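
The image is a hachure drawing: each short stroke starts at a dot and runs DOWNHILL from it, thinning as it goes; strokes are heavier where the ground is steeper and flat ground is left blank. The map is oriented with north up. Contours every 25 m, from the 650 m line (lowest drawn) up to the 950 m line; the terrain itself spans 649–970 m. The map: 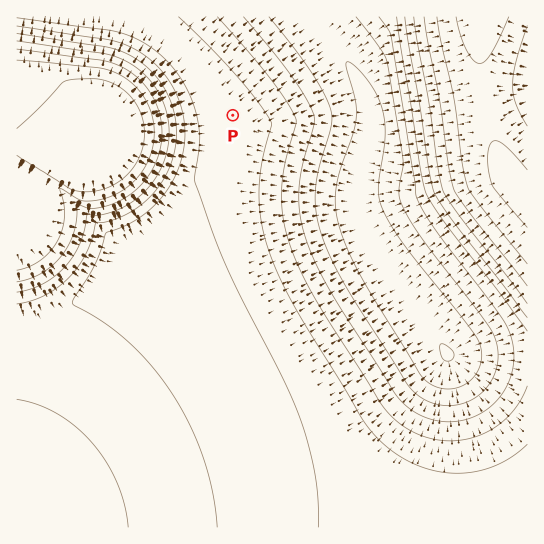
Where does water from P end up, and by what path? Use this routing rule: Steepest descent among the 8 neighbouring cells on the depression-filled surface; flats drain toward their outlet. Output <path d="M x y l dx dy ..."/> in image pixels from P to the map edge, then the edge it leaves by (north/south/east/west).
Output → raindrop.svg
<path d="M233 115l84-84 1 0 0-9-5-5"/>
exit: north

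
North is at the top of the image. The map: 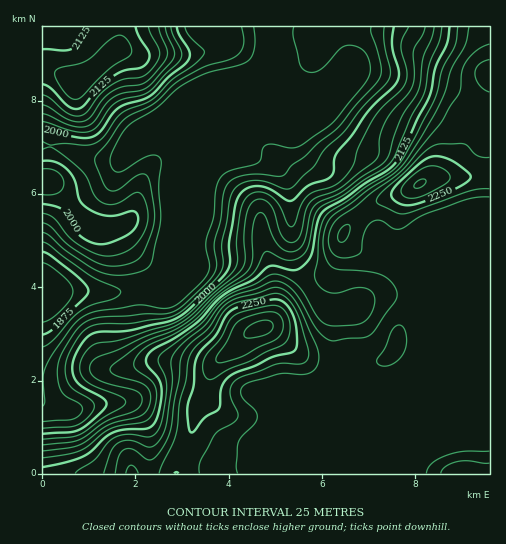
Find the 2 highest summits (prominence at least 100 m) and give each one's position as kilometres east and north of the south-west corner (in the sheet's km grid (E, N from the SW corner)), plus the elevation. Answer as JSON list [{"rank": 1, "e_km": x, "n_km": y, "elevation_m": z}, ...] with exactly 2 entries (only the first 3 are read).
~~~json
[{"rank": 1, "e_km": 4.71, "n_km": 3.14, "elevation_m": 2333}, {"rank": 2, "e_km": 8.09, "n_km": 6.21, "elevation_m": 2303}]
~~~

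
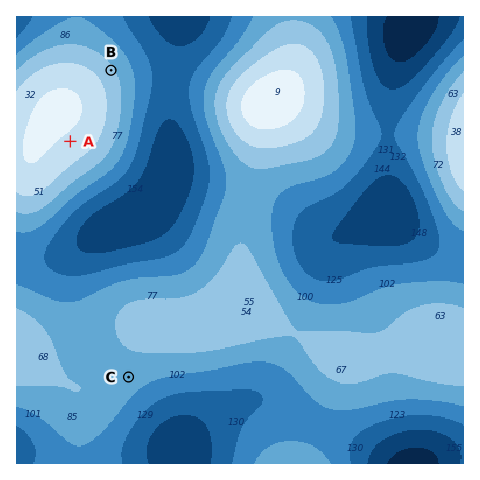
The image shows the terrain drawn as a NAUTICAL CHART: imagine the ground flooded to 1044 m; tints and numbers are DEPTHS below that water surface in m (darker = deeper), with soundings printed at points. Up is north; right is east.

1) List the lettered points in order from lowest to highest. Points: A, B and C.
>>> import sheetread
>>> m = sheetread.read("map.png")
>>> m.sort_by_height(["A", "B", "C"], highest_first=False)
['C', 'B', 'A']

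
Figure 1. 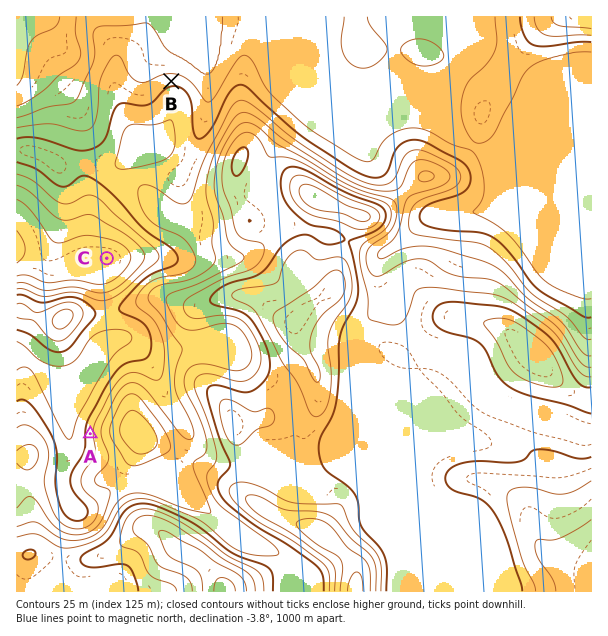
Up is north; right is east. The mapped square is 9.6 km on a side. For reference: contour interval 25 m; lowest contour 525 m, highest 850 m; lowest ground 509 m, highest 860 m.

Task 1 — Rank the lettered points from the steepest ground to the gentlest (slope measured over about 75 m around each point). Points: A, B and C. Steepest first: A B C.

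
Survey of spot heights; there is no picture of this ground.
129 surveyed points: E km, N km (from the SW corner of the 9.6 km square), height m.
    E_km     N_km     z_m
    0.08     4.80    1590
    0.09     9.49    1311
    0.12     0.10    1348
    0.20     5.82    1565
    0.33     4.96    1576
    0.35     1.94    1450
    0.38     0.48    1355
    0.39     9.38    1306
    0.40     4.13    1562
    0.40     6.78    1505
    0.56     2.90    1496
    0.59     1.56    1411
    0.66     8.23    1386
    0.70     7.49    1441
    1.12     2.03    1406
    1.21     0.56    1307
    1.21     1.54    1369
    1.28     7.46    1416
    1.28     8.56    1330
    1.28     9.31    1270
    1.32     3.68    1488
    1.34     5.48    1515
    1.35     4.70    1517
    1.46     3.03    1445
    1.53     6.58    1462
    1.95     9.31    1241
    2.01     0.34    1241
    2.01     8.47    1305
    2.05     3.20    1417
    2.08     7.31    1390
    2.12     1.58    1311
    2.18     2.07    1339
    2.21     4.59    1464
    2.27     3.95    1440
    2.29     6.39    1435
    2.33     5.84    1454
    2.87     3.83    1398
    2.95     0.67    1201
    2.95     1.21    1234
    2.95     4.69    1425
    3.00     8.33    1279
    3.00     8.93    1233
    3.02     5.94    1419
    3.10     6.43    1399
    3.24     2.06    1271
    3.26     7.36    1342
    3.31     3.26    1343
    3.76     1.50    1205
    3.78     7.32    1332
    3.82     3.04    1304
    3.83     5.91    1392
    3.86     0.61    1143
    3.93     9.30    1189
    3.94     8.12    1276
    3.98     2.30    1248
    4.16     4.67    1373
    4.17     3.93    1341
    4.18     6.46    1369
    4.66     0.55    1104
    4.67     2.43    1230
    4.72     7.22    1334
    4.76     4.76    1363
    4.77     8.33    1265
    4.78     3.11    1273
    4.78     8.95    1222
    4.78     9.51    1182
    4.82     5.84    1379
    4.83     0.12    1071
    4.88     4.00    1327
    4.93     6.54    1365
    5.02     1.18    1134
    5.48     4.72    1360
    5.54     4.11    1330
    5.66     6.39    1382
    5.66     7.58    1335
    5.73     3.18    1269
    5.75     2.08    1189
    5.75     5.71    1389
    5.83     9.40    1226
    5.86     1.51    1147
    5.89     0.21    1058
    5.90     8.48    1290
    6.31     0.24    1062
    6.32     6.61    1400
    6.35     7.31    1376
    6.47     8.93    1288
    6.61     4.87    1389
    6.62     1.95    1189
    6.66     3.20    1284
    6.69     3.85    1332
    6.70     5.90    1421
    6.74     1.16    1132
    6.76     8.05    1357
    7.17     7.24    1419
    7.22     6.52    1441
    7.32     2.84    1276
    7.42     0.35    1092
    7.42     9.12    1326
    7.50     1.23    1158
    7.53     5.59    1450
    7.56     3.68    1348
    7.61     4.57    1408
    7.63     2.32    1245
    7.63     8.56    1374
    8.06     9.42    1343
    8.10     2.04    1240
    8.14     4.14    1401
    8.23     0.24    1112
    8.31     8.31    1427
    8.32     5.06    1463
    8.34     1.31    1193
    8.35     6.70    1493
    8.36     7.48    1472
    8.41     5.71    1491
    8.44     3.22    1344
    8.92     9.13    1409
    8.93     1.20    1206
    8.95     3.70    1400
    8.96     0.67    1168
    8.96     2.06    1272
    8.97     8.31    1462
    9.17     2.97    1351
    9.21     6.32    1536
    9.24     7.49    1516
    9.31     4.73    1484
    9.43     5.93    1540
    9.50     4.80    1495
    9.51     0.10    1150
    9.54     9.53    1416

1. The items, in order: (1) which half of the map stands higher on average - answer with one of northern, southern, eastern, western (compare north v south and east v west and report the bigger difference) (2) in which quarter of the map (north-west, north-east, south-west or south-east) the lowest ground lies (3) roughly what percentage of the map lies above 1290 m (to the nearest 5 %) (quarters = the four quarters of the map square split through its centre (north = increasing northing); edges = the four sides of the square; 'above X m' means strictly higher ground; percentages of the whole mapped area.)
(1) Taken as a whole, the northern half is higher than the southern.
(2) The lowest ground is in the south-east quarter.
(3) About 70 % of the map lies above 1290 m.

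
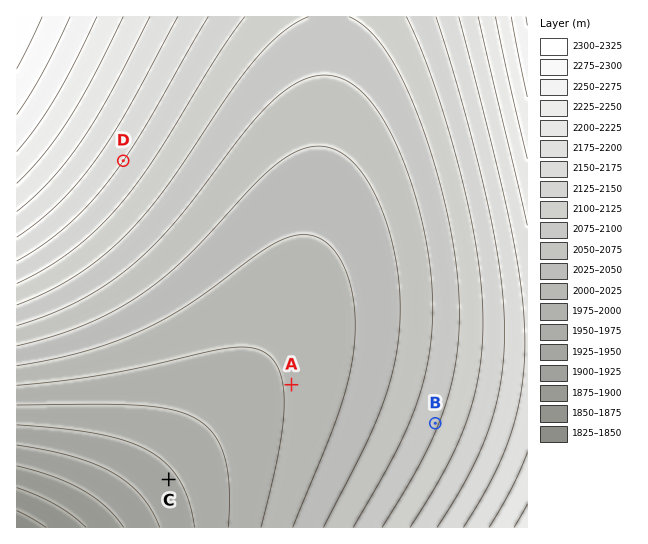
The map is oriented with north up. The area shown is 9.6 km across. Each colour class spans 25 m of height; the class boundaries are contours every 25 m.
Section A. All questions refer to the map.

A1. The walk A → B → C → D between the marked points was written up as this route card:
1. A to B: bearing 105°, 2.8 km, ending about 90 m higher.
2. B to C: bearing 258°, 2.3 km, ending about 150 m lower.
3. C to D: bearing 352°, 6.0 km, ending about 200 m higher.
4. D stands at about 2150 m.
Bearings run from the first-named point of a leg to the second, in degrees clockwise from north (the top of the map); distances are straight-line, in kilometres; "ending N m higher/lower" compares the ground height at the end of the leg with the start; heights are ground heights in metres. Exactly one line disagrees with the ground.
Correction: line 2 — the distance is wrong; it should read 5.1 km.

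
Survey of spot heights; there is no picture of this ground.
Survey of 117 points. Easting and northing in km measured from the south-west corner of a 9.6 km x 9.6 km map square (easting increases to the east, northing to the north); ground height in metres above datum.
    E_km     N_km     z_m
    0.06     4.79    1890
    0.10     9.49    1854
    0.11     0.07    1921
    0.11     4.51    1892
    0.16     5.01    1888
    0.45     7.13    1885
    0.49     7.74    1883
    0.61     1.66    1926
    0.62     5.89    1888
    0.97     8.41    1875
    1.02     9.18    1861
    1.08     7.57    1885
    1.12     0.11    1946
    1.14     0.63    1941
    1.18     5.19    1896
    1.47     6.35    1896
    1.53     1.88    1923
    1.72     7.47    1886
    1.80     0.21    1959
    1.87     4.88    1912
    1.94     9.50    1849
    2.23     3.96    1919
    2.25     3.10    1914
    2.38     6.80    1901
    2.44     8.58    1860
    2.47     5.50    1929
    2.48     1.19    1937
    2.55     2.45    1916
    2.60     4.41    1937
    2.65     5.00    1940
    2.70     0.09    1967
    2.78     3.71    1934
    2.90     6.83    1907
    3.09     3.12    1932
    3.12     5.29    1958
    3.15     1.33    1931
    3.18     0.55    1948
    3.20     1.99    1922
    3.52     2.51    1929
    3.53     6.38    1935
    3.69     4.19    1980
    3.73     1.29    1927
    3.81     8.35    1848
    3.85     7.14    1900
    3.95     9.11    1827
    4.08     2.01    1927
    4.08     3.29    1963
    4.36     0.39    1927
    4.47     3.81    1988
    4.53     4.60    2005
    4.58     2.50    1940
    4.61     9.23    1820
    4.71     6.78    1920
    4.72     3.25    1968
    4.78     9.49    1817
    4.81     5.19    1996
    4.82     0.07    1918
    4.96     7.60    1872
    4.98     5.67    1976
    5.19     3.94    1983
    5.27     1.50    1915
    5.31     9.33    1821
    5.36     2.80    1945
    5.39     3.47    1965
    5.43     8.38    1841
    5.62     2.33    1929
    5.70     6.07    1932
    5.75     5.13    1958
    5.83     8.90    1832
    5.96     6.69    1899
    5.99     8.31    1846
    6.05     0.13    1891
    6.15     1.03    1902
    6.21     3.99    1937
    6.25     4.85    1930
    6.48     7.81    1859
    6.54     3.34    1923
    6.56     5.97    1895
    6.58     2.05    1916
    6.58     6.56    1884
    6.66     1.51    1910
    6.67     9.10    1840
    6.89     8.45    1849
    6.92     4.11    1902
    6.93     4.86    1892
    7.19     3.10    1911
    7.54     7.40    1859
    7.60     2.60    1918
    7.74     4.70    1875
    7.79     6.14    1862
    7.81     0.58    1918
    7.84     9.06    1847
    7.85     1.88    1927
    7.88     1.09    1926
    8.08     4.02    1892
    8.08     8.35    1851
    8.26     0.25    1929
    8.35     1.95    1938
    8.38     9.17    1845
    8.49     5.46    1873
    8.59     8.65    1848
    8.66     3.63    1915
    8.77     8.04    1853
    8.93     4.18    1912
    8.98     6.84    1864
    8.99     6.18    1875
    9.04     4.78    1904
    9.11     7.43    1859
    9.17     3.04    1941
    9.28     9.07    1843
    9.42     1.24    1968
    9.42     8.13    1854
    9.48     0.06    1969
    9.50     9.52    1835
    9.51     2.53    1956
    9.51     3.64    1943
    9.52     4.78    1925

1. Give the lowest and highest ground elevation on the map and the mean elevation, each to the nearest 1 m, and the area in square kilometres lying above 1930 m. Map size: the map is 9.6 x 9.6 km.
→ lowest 1817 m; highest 2005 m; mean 1905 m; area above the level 24.1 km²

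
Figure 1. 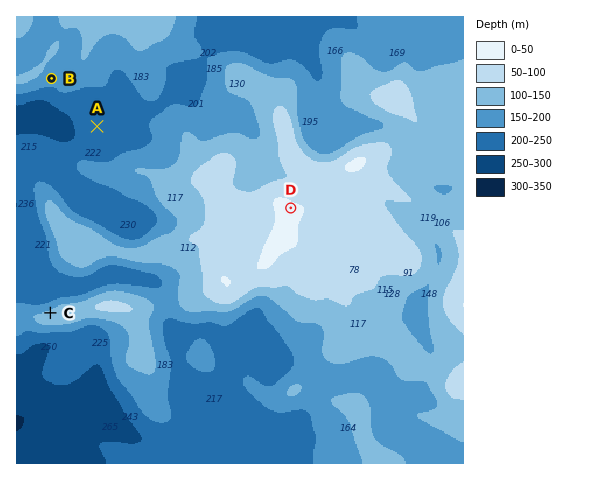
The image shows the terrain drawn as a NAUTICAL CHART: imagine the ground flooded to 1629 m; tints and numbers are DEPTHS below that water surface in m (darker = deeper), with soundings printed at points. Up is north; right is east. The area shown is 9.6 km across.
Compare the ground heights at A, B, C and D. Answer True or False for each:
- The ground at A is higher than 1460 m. False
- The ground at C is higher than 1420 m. True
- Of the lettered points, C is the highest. False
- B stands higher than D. False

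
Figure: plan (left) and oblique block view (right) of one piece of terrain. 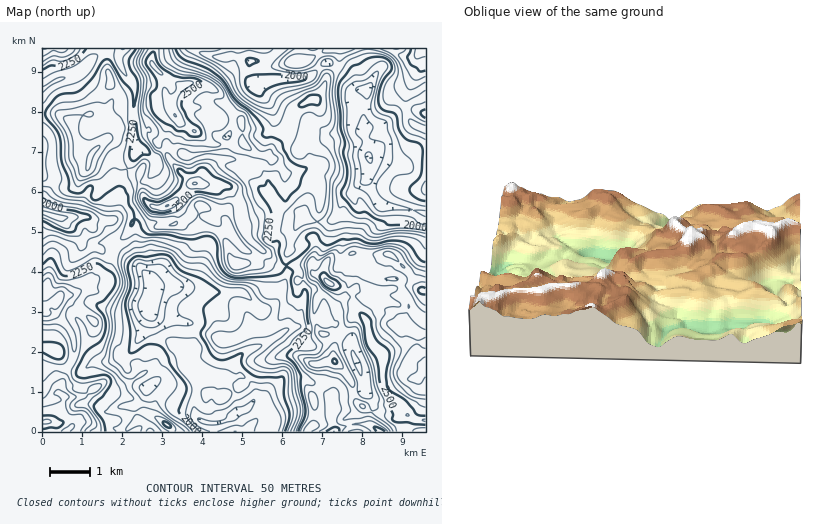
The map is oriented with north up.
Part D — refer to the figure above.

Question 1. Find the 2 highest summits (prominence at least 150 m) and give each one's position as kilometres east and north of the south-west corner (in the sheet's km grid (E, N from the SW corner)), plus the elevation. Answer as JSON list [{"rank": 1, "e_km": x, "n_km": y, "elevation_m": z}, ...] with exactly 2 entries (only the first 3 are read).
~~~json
[{"rank": 1, "e_km": 3.81, "n_km": 6.21, "elevation_m": 2604}, {"rank": 2, "e_km": 3.34, "n_km": 7.91, "elevation_m": 2602}]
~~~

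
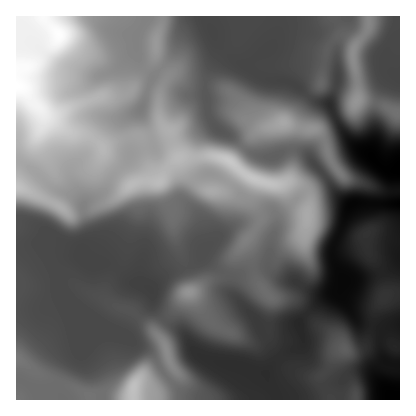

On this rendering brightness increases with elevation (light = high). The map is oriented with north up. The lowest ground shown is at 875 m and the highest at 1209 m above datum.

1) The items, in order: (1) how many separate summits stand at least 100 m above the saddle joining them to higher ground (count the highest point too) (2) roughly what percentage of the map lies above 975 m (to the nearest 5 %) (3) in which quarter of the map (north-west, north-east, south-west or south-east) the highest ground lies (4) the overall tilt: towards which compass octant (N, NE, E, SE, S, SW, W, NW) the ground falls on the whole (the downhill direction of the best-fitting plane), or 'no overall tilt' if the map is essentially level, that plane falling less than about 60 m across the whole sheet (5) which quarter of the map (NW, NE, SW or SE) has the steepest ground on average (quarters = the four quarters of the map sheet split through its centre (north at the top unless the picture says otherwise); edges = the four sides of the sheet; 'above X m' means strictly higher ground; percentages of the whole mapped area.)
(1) There are 2 summits with 100 m or more of prominence.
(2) Ground above 975 m makes up about 65 % of the sheet.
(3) The highest ground is in the north-west quarter.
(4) On the whole the ground falls towards the south-east.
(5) The north-east quarter is the steepest part of the map.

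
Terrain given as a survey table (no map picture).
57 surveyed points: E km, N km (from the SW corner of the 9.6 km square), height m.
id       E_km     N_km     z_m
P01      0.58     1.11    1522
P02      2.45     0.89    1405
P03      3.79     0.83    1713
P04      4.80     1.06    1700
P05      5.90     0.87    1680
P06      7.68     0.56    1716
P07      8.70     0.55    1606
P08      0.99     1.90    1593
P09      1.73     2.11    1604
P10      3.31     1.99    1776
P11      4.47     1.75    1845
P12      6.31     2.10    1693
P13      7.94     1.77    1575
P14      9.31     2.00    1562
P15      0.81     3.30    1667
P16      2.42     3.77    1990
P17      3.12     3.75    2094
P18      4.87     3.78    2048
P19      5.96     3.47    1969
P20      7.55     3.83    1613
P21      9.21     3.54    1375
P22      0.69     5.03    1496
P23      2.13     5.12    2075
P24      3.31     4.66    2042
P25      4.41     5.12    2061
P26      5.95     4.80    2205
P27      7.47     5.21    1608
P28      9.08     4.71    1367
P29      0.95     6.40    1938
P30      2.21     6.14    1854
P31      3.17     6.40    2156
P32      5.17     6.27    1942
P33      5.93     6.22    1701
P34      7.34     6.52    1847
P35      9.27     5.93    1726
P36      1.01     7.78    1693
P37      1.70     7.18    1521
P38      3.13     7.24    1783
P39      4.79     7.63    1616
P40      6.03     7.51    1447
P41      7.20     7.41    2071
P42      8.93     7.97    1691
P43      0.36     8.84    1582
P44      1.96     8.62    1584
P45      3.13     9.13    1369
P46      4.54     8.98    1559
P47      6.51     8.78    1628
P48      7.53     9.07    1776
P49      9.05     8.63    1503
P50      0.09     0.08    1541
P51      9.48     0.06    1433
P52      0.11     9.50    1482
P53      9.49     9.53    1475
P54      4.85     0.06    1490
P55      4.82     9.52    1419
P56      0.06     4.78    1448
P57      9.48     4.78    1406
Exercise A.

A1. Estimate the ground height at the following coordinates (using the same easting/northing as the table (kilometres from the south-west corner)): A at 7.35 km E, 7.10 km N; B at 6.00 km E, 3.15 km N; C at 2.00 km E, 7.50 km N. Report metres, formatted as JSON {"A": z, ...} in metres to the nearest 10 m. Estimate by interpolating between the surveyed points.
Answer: {"A": 1960, "B": 1940, "C": 1490}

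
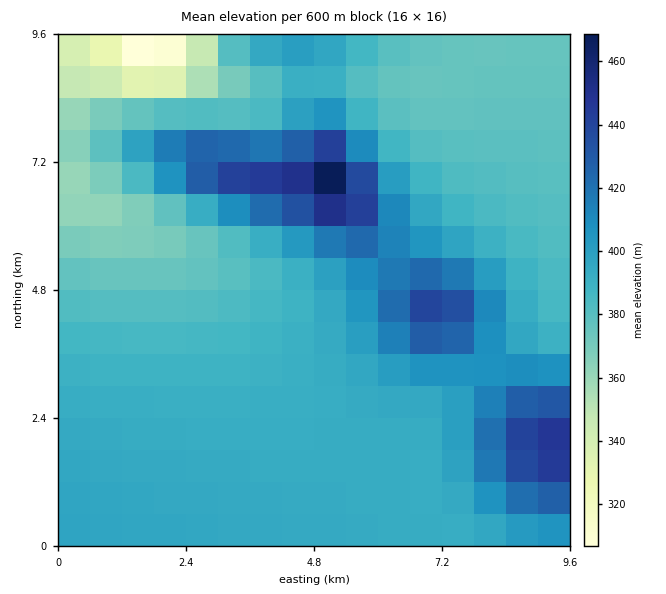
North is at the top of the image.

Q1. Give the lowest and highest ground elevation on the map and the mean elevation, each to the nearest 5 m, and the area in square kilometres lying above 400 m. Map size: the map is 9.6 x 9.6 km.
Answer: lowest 300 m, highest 475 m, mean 395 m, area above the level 22.3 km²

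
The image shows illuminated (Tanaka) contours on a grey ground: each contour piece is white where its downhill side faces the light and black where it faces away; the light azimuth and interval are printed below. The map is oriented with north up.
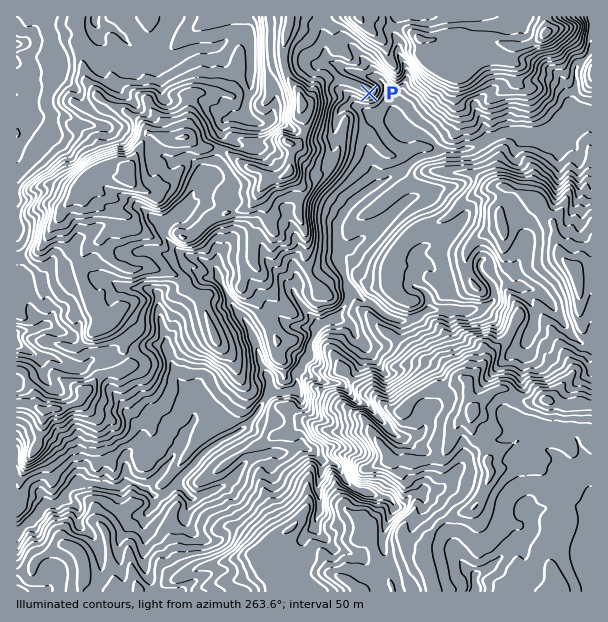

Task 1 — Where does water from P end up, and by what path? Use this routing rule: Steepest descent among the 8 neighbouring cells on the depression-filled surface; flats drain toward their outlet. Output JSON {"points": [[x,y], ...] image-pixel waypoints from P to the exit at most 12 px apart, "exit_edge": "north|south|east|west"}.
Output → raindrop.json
{"points": [[369, 93], [369, 105], [375, 116], [387, 117], [399, 125], [411, 134], [423, 138], [435, 144], [431, 155], [419, 158], [407, 167], [395, 174], [383, 182], [371, 188], [359, 197], [347, 209], [339, 221], [338, 233], [342, 245], [342, 257], [344, 269], [347, 281], [348, 293], [345, 305], [336, 315], [324, 324], [314, 336], [309, 348], [305, 360], [297, 372], [297, 384], [290, 390], [278, 393], [266, 399], [258, 411], [248, 423], [236, 434], [224, 440], [212, 447], [200, 456], [189, 468], [179, 480], [167, 492], [155, 495], [143, 486], [131, 483], [119, 486], [107, 485], [95, 483], [83, 486], [71, 488], [60, 500], [48, 506], [36, 516], [24, 525], [17, 530]], "exit_edge": "west"}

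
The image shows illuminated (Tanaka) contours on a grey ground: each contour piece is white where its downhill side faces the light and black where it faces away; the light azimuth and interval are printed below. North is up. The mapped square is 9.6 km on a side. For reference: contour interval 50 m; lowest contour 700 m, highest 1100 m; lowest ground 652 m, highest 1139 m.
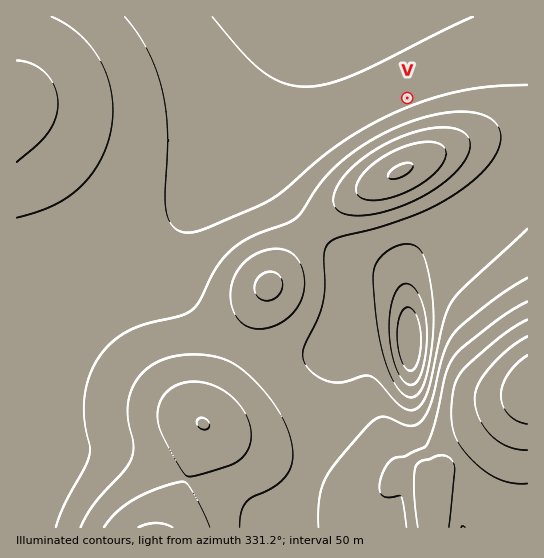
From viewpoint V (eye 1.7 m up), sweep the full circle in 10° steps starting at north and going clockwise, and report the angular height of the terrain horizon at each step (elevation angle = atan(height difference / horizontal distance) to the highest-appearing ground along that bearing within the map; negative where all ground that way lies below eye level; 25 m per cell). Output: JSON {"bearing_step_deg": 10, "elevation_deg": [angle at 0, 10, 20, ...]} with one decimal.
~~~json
{"bearing_step_deg": 10, "elevation_deg": [-1.6, -1.5, -1.4, -1.2, -0.9, -0.7, -0.4, -0.1, 0.9, 2.0, 3.3, 4.8, 6.3, 7.8, 9.1, 10.1, 10.7, 11.0, 10.7, 9.9, 8.4, 6.3, 3.9, 1.8, 0.4, 0.4, 0.9, 1.1, 0.7, -0.3, -0.8, -1.1, -1.3, -1.5, -1.6, -1.6]}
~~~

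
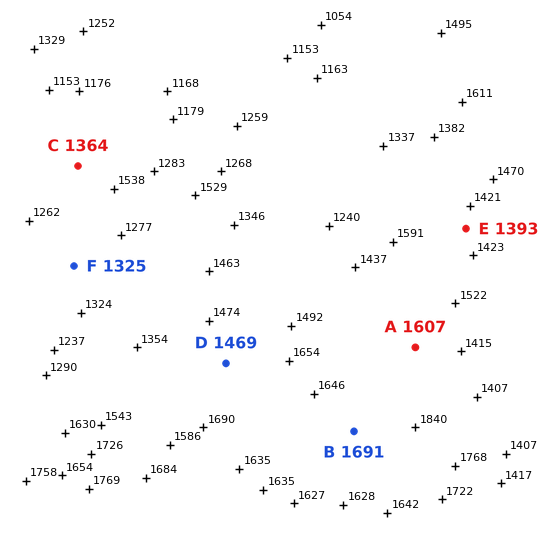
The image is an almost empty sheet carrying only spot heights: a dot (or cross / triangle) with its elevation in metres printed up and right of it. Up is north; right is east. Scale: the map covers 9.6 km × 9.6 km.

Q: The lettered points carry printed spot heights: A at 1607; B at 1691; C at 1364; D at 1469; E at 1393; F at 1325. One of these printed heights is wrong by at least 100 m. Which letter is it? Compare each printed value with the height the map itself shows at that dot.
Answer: A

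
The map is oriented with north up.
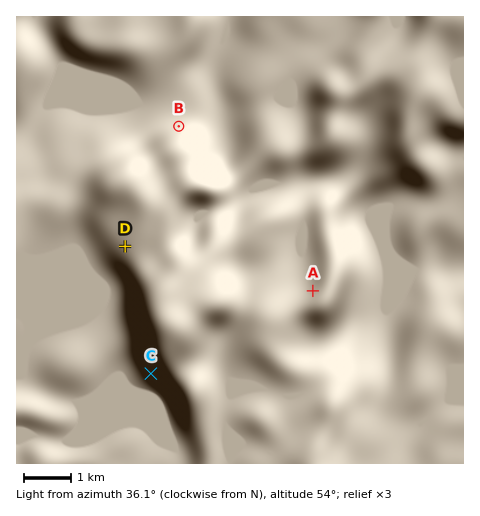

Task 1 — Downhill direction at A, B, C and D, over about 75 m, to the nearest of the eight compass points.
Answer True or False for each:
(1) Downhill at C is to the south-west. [True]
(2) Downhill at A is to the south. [False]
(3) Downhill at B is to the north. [True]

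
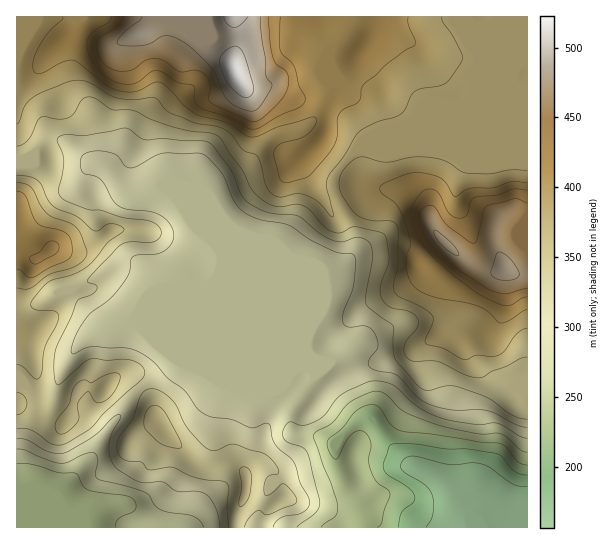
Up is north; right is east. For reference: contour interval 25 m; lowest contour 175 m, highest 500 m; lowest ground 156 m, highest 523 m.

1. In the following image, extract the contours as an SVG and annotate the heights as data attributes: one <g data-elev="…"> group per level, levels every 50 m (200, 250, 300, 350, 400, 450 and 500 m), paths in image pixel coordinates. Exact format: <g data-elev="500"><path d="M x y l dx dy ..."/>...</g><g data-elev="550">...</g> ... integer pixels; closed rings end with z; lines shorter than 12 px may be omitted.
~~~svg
<g data-elev="200"><path d="M398 527l4-14 11-10 2-5-1-4-4-5-22-14-4-5 0-8 5-15 2-3 24 0 30 5 22 0 28 4 7 4 13 15 12 3"/></g><g data-elev="250"><path d="M321 527l14-11 3-10-6-21-9-20-10-30 4-4 16-9 17-20 20-10 7-1 6 2 22 19 33 13 40 9 23 0 7 4 13 12 6 2"/><path d="M17 464l16 0 26 9 16 0 3 2 5 11 5 4 36 5 8 3 4 5-1 6-4 4-12 5-3 4 0 5"/></g><g data-elev="300"><path d="M273 527l3-5 6-5 16-3 6-3 4-4 2-5-2-5-8-15-6-19-3-5-16-13-6-21-4-1-14 5-18-8-20-3-8-3-8-6-12-17-18-13-13-16-20-12-9-2-32-1-8 1-11 6-3-1 1-6 3-11 11-18 5-6 20-15 15-18 4-8 2-13 5-3 17-1 8-2 8-6 4-9-3-11-8-9-12-5-22-2-8-3-8-6-12-21-6-4-12-3-2-6 0-8 2-4 3-2 12-2 15 2 5 3 7 10 5 2 7-2 17-10 9-3 35 0 7 2 17 18 13 29 10 11 16 7 26 5 23 15 20 9 8 4 13 1 3 1 2 7-2 23-10 26-1 10 1 4 3 2 19-1 5 3 3 4 4 13-9 15-1 4 2 2 7 4 14 2 6 2 20 22 13 8 23 5 34 1 10 3 20 11 10 2"/><path d="M17 439l10 1 23 12 13 1 28-15 22-20 6-4 1 4-8 15-3 12 1 13 5 9 24 15 7 1 16-1 15 9 20 0 9 3 5 5 5 10 4 18"/></g><g data-elev="350"><path d="M239 506l3 0 4-4 5-12 0-16-2-5-4-2-4 0-1 3 2 16z"/><path d="M171 447l10 1 1-3-2-6-17-29-5-4-7 0-4 4-2 5 0 13 13 14z"/><path d="M60 434l7-2 10-10 2-5-1-14 7-9 4-2 8 10 8-1 6-5 5-7 4-10-1-5-8-1-20 10-8-3-6 4-4 6-4 13-13 19 0 8z"/><path d="M17 415l7-4 3-8-4-8-6-3"/><path d="M17 364l6 3 12 12 4-1 3-7 3-24 13-26 1-6-4-4-17-1-6-3-1-4 4-6 9-11 6-5 23-6 13-8 9-8 13-17 16-12-3-4-10-2-5 1-8 6-5-1-16-14-19-7-5-3-6-8-6-13-4-5-8-4-12-1"/><path d="M17 146l6-2 6-5 9-18 3-4 4-1 14 3 10-1 6-5 7-13 7-3 8 2 16 11 20 0 17 9 21 8 19 4 24 3 8 6 7 13 14 18 10 20 14 12 11 4 17-3 8 2 8 5 14 16 9 5 7 1 10-6 4 0 24 5 6 3 2 6 2 18-8 26 0 12 8 9 21 6 5 3 3 6-1 8-10 10-3 7 1 8 4 5 6 3 23 0 27 13 13 3 6-1 8-6 14-5 15-8 6-1"/></g><g data-elev="400"><path d="M17 269l4 1 8 7 5 0 15-9 19-9 3-4 1-5-1-9-3-6-7-5-18-3-5-3-5-7-7-20-4-4-5-2"/><path d="M527 183l-14-1-19 6-23 0-5 2-11 7-2-2-7-12-5-5-12-4-14-1-9 1-19 8-5 3-2 4 3 5 14 11 8 15 6 23-5 15 1 12 3 11 6 8 18 8 32 6 13 4 9 4 13 12 8-2 13-10 5-1"/><path d="M63 17l-1 2-16 16-9 16-4 14 0 5 2 3 8 0 18-10 10-3 8 3 28 23 12 5 16 1 19-10 5 0 7 4 16 17 12 10 8 4 25 6 23 14 8-1 23-10 30-9 4 1 2 3-2 4-7 9-9 5-18 5-6 6-1 7 5 20 3 4 4 2 19-5 6-4 16-19 7-10 3-10 1-17 3-6 17-10 3-4 1-11 4-5 9-6 13-13 27-18 0-6-7-14 0-8"/></g><g data-elev="450"><path d="M527 203l-8-4-5 0-28 8-3 4-6 29-3 3-5-2-22-16-14-19-4-1-6 3-3 5-1 5 5 16 11 15 22 19 26 18 10 5 10 3 24-5"/><path d="M123 17l-4 8-17 11-5 6 0 5 1 7 9 12 8 4 12 1 7-2 12-9 9-2 10 3 14 11 15-2 5 1 7 5 4 6 0 7-2 9 2 4 39 19 5 1 9-4 15-15 7-9 3-9 1-7-2-5-10-8-4-8-3-15-1-25"/></g><g data-elev="500"><path d="M242 97l5 1 4-3 2-4 0-5-10-33-4-5-5-2-5 2-7 6-2 4-1 5 9 20 7 9z"/><path d="M224 17l3 7 7 4 7-3 7-8"/></g>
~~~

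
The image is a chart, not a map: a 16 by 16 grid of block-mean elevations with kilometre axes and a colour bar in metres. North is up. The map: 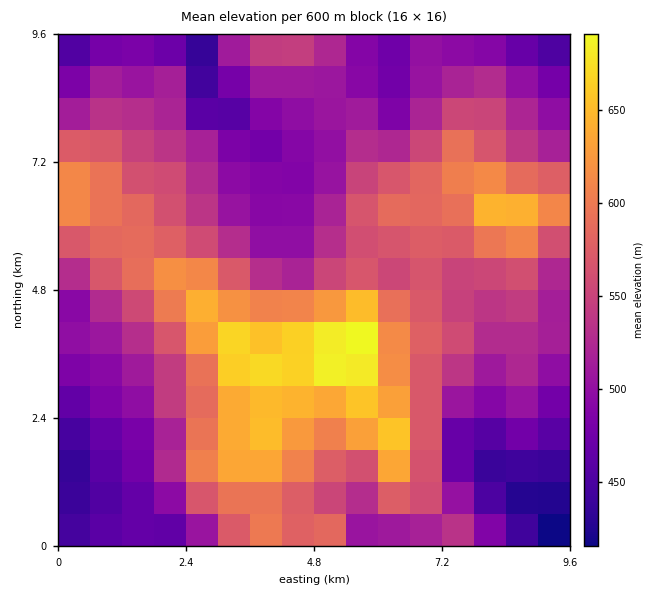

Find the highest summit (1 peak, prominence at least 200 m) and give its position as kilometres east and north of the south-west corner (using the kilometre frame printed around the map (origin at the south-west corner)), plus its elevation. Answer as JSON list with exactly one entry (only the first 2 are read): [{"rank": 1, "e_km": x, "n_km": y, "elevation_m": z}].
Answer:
[{"rank": 1, "e_km": 5.46, "n_km": 3.61, "elevation_m": 705}]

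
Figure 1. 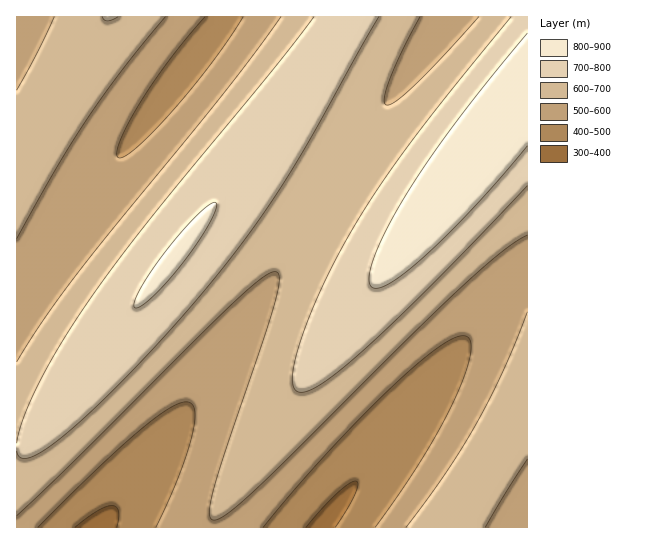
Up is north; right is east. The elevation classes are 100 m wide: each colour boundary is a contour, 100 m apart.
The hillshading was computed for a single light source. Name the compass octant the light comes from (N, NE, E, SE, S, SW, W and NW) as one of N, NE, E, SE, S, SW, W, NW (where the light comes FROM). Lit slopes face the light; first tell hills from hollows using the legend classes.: N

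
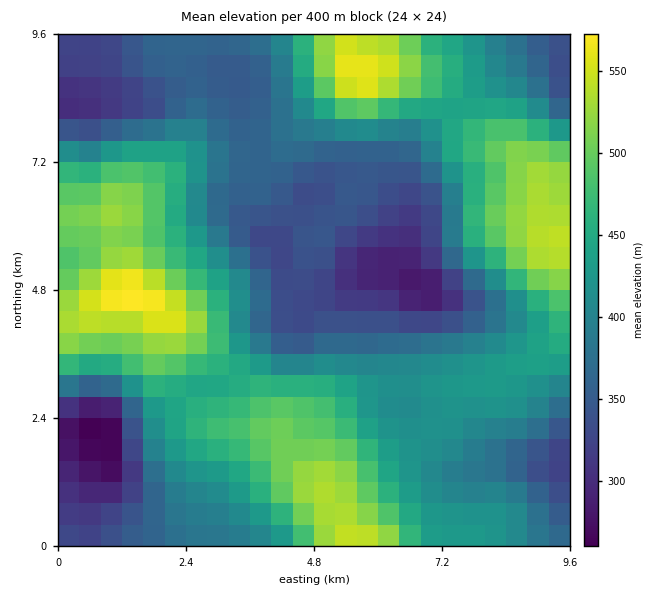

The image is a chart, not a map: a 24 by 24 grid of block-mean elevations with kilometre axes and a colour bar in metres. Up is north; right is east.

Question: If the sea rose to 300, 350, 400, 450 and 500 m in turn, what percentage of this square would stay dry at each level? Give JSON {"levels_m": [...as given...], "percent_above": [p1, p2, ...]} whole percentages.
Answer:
{"levels_m": [300, 350, 400, 450, 500], "percent_above": [96, 77, 56, 32, 16]}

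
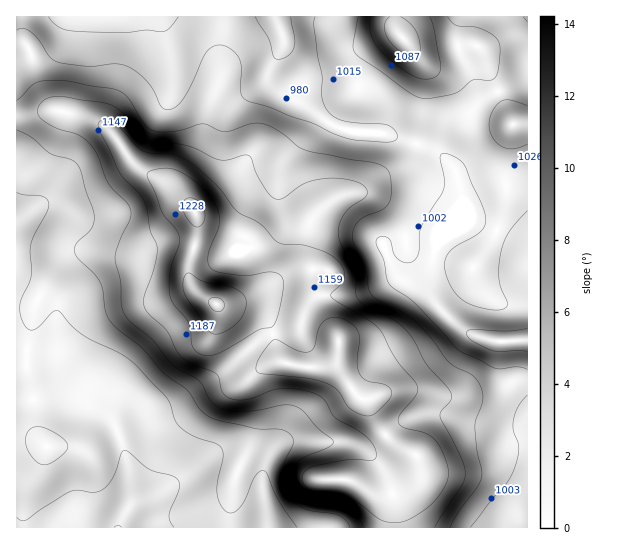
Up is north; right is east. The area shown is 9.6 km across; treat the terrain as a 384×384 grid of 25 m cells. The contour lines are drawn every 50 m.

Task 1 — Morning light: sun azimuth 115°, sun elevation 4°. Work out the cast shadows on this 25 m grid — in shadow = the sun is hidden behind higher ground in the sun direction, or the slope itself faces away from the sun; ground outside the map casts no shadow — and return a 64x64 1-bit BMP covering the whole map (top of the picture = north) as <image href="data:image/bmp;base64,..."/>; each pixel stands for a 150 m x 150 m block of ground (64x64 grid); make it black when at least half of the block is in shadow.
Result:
<image width="64" height="64" href="data:image/bmp;base64,Qk0+AgAAAAAAAD4AAAAoAAAAQAAAAEAAAAABAAEAAAAAAAACAAATCwAAEwsAAAIAAAAAAAAA////AAAAAAAAAAAAYHgAAAABAADg8AAAAAAAAODgAAAAAAQB4AAAAAAABwHwAAAAAAAHg/gAAAAAAAfH/AAAAAAAA8//gAAAAAAA///AAAAAAAB//+AAAAAAAP//4AAAAAAB//gAAAAAAAH/gAAAAAAAAAAAAAAAAAAAAAcAAAAAAAcAB4AAAAAAD8AHgAAAAAAf4AAAAAAAAD/wAAAAAAAAYDgAAAAAAAHgDAAAAAQAA/gHBgAADgAD/gAOAAAcAAf+AB8AAAAAB/8AHwAAAAAP/wA/AAAAAD7/AD8AAAAA/v8AHgAAAAH//wAAAAAAA///gAAAAAAD//3AAAAAAAf/+AAAAAAAA//4BAAAAAAD//gAAAAAAHf//AAAAAAA///8AAAAAAD///wAAAAAAP///AAAAAAA///8AAAAAAD///wAAAAAAP//+AAAAAAA///4AAAAAAA//8AAAAAAAA//AAAAAAAAD/wAAAAAAAAP/EAAAAAAAA/44AAAAAAAD/jwEAAAAAAD8Pg4AAAAAAHg/DwAAAA4AOB+PAAAAHgAwH4YAAAAfOAAPgAAAAB88AAeAAAAACD4AA4AAAAAAPwADgADAAAA+AAOAAAAAACAAA4AYAAAAAAADgB+AAAAAAAOAH4GAAAAAAwAfh4AAAAADAD+fgAAAAAAAP3+AAAAAAAB//4AAA=="/>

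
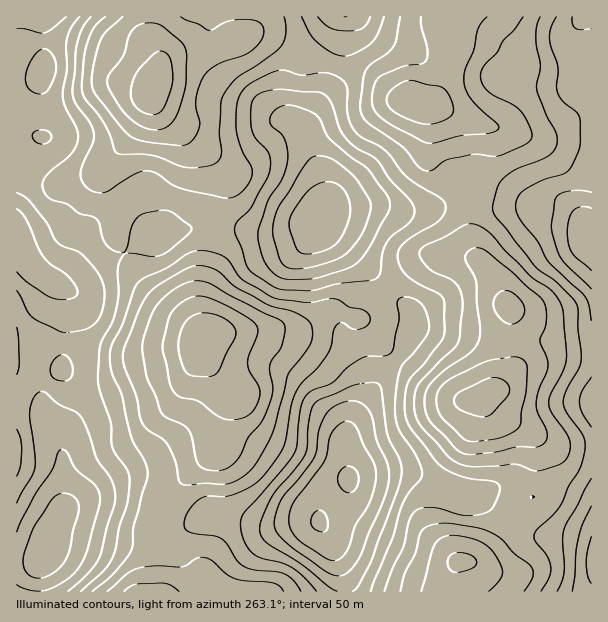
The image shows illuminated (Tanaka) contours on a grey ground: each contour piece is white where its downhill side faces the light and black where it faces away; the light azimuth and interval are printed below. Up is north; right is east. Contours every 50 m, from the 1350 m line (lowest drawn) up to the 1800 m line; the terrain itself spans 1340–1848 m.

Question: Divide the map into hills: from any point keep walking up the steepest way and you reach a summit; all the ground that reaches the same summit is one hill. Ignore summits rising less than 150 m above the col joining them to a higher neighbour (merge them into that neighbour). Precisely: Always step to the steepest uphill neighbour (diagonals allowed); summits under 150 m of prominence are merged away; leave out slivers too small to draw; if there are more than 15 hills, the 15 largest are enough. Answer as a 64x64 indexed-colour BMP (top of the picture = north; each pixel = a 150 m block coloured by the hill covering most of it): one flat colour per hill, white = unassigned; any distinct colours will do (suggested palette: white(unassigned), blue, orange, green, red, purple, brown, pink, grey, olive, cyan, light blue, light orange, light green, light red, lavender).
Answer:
<image width="64" height="64" href="data:image/bmp;base64,Qk12CAAAAAAAAHYAAAAoAAAAQAAAAEAAAAABAAQAAAAAAAAIAAATCwAAEwsAABAAAAAAAAAA////ALR3HwAOf/8ALKAsACgn1gC9Z5QAS1aMAMJ34wB/f38AIr28AM++FwDox64AeLv/AIrfmACWmP8A1bDFABERERERERERERERERERERERERIiIiIiIiIiIiIiIiIiERERERERERERERERERERERERIiIiIiIiIiIiIiIiIiIREREREREREREREREREREREREiIiIiIiIiIiIiIiIiIhERERERERERERERERERERERESIiIiIiIiIiIiIiIiIiERERERERERERERERERERERESIiIiIiIiIiIiIiIiIiIRERERERERERERERERERERERIiIiIiIiIiIiIiIiIiIhEREREREREREREREREREREREiIiIiIiIiIiIiIiIiIiEREREREREREREREREREREREiIiIiIiIiIiIiIiIiIiIRERERERERERERERERERERESIiIiIiIiIiIiIiIiIiIhEREREREREREREREREREREREiIiIiIiIiIiIiIiIiIiERERERERERERERERERERERESIiIiIiIiIiIiIiIiIiIREREREREREREREREREREREREiIiIiIiIiIiIiIiIiIhERERERERERERERERERERERERIiIiIiIiIiIiIiIiIiEREREREREREREREREREREREREiIiIiIiIiIiIiIiIiIRERERERERERERERERERERERESIiIiIiIiIiIiIiIiIhERERERERERERERERERERERERIiIiIiIiIiIiIiIiIiEREREREREREREREREREREREREiIiIiIiIiIiIiIiIiIRERERERERERERERERERERERESIiIiIiIiIiIiIiIiIhERERERERERERERERERERERERIiIiIiIiIiIiIiIiIiERERERERERERERERERERERERESIiIiIiIiIiIiIiIiIRERERERERERERERERERERERERIiIiIiIiIiIiIiIiIhERERERERERERERERERERERERESIiIiIiIiIiIiIiIiEREREREREREREREREREREREREREiIiIiIiIiIiIiIiIRERERERERERERERERERERERERESIiIiIiIiIiIiIiIhEREREREREREREREREREREREREREiIiIiIiIiIiIiIiERERERERERERERERERERERERERERIiIiIiIiIiIiIiIRERERERERERERERERERERERERERESIiIiIiIiIiIiIhERERERERERERERERERERERERERERIiIiIiIiIiIiIiERERERERERERERERERERERERERERESIiIiIiIiIiIiIRERERERERERERERERERERERERERERIiIiIiIiIiIiIhEREREREREREREREREREREREREREREiIiIiIiIiIiIiERERERERERERERERERERERERERERESIiIiIiIiIiIiIREREREREREREREREREREREREREREiIiIiIiIiIiIiIhEREREREREREREREREREREREREREiIiIiIiIiIiIiIiEREzMREREREREREREREREREREREiIiIiIiIiIiIiIiIREzMzERERERERERERERERERERESIiIiIiIiIiIiIiIhMzMzMzERERERERERERERERERESIiIiIiIiIiIiIiIiEzMzMzMzERERERERERERERERESIiIiIiIiIiIiIiIiIzMzMzMzMxERERERERERERERESIiIiIiIiIiIiIiIiIjMzMzMzMzMxEREREREREREREiIiIiIiIiIiIiIiIiIiMzMzMzMzMzMzMRETMzMzMREiIiIiIiIiIiIiIiIiIiQzMzMzMzMzMzMzMzMzMzMzMyIiIiIiIiIiIiIiIiIiJDMzMzMzMzMzMzMzMzMzMzMzNCIiIkQiIiIiIiIiIiREMzMzMzMzMzMzMzMzMzMzMzM0REREREREIiIiIiREREQzMzMzMzMzMzMzMzMzMzMzM0REREREREREIiIkRERERDMzMzMzMzMzMzMzMzMzMzMzRERERERERERCJEREREREMzMzMzMzMzMzMzMzMzMzMzNEREREREREREREREREREQzMzMzMzMzMzMzMzMzMzMzNERERERERERERERERERERBMzMzMzMzMzMzMzMzMzMzM0REREREREREREREREREREETMzMzMzMzMzMzMzMzMzMzREREREREREREREREREREQREzMzMzMzMzMzMzMzMzMzRERERERERERERERERERERBETMzMzMzMzMzMzMzMzMzNEREREREREREREREREREREEREzMzMzMzMzMzMzMzMzMzREREREREREREREREREREQRETMzMzMzMzMzMzMzMzMzNERERERERERERERERERERBETMzMzMzMzMzMzMzMzMzMzREREREREREREREREREREERMzMzMzMzMzMzMzMzMzMzNEREREREREREREREREREQREzMzMzMzMzMzMzMzMzMzMzRERERERERERERERERERBETMzMzMzMzMzMzMzMzMzMzNEREREREREREREREREREERMzMzMzMzMzMzMzMzMzMzMzREREREREREREREREREEREzMzMzMzMzMzMzMzMzMzMzNEREREREREREREREREERETMzMzMzMzMzMzMzMzMzMzM0REREREREREREREREQRERMzMzMzMzMzMzMzMzMzMzMzRERERERERERERERERBEREzMzMzMzMzMzMzMzMzMzMzNEREREREREREREREREERETMzMzMzMzMzMzMzMzMzMzM0RERERERERERERERERB"/>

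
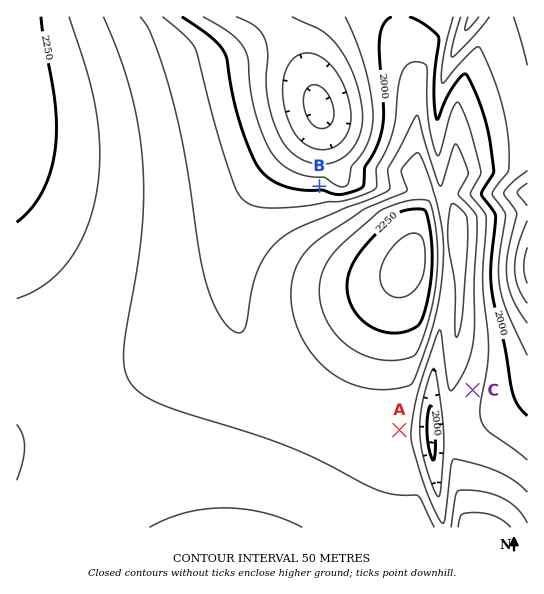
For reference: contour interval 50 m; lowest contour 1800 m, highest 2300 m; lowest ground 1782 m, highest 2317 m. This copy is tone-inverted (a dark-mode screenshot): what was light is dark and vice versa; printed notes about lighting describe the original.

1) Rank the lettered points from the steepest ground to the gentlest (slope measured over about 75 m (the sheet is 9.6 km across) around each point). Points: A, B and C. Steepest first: B C A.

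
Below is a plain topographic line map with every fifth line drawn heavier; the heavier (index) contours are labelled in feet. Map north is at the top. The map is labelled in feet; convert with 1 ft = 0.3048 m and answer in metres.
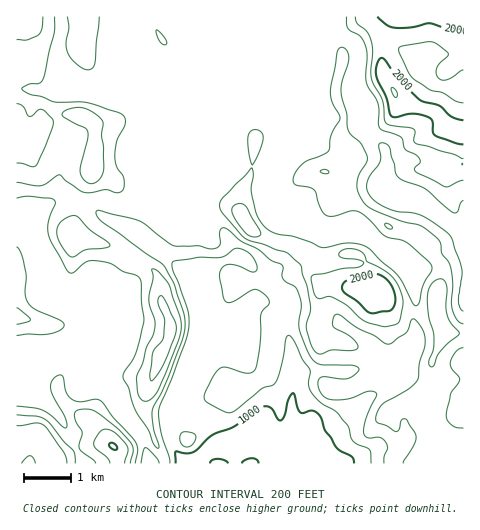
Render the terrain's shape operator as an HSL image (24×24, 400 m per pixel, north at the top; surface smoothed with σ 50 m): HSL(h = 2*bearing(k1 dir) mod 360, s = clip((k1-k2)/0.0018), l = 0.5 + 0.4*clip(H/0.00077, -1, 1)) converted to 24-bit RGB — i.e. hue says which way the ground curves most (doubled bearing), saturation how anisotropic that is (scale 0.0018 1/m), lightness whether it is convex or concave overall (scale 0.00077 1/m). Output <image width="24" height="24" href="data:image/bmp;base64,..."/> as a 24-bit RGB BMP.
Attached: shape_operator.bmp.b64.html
<image width="24" height="24" href="data:image/bmp;base64,Qk32BgAAAAAAADYAAAAoAAAAGAAAABgAAAABABgAAAAAAMAGAAATCwAAEwsAAAAAAAAAAAAAcFyFWL5Zn7XsbwyMqzAv6//MGQCbev9ClwCUNLsPGeB+gzXGvclhmlSXf4B/f3+AgVh2ilRFPGwvSqZOSrtA0p6LqKlIi2ahYkvD1PfdPQhQnigvmunDyvPKMwAx3f/MGwCj89TtTx+rQ30vaoBuhmJ5hppdb39gikyMaYqm3InhM5+NaMRxRntL1s6dWGeaX7fG5UEgQwFG1vXwfuh7NAIb5SIVgf8KJGd2oU07p1qFzZusLnpLPnxMXra0mll7eG49c59YLIKN8MHYipRLUZ9vl7lZalp1dWo0ciZKdfSIIWMe3lw2OQ5G46OO7PhpEUJRRke9rIqtpZWfuoHAUJy2NJKXsS+k3ZO2c9veKohoHKUk1Xfmn3zVtntrXWd9f4B/TH+U4LSCQ09ugXdaUzHBe7bN/93MAi49PXN3t5CFj5ufmG2hsICHRFCVJ0uHnuiApTpjxWbGVpivPm0+qEA5vstaWGKaf4B/eYB8sZlnT2GSfX+AOnt3ak97/93MA5O0PGN1RrFBj3xng2B+tZyCaD2VkSN2sd4sa3I+YZc+dJtXXpt/KEii8tSfQF9mbnU9dX0+b4xWnJtLeX95WWd5O3Z32p5w/9zMBCU9V7hmd1p0cGp3t66HWCV8R7XZp73oprnkjzO7pFs/XpdDGTJB9buZKkK8l7Xixdr2ZHXqplC+vl7FRY6aRVGAl49C/f7NAQRcmkdGWIRWbX6Dmqd/RyaPseuTjYxYaiQupDQ6d7pvfdGNFBBxq+mHD9b8ZddEWyQgeFRDeH9vZpBan1yEOiRy2/LLwe2fLwhTkV+npomEVIN1f3Fdf1luoSMrxoQveDl1kMenmbC5k+K1BgBf/v/MDB0+2ZYvZ2l+nk9OUoxYjG13fmVNIlBT1viv3UaORBxgaGeTqp2OaGqehWGZb4uZHDCt1s/6nr3kmKHSxuPZjEzdAwk9+e/SOAqi0U5xa1p+1Rw0fp0+W1w6o1Z5eujnrv66OwAXQVgpRYYwg65ofT1ylXU8czk6H/s6eH0ln58XU6YZrOJMYw04UDRmm/AsjhnN0StxbCZx0NiIk3jLhqvXl+nsbNAzRQgQtW+KjG6yl9a8XBKDUCQJU+Bvg83qsdjjHnHUk7H//2nrXA8mZkEpW8l8jM+SOTOKmk9rLSia2e7ajLTAV6KvezQoZSs2dYiZhZCdiIylqrtbSQNNzP/iBnz/oGktelA3eWFAZHMxbDQs/Df/yer/pdHftli6fSBBaXBKMH1Rd7BBw3k6YCg2kWpdcqGldKamfoSUiqWOgCarouT43vl+WCpigH9/fVp6yGqKSpi/OvzoUv+yaCsdh1ctbSUyd7F1jlaFRqVNWmw/wlItM51dia+lcJiceHGGfIuDmZZuQneBkLFc21YqWlx8olB7W3dJbKlQn7h5XLo4Xy1BgW1ebUtBl3FMdJZGY2mdmMHBL0yuxJbXqufGT3maeXCObXuAiIxygXFzfYB/SHtm1p5/TFx8O2ae0avio7ndmma5vGpCNWp0q0m1jIPSjqbTyYHRhb/GWp1gPVp2S7Z24b+TPFtvimN4f36AgH9/f4B/f4B/XWF81LB2Qm+EaYB5NIo1n05Cs0dMs9a5OieRnzxfiX4qeXs3lpQxmHujv4KZPEVkQYQx069xSFyBYHV/gH9/gIB/gH+Af4B/YGiBoNmseD3Af3+AfX99PGKGuNqVkztphxFEI3EjeWrZsY3GoL3aWJKKuoCsj0bw0Ov3lLTfxpbdWUWKgH9/gH+AgIB/gIB/fYB/bI1HhF9gf3+Af3+ARU5z1999PzN61AD4xuOmQKmta9SKZZWttz6ajb0xQooVo4gVcTcfeFU+gHx9gIB/gIB/gIB/gIB/f4B/f4B/f4B/f4B/f3+AajucmepuYRxiKR1r3PzPYLXXvGi8cj5Ngm1VS7U/gGN+j29bWZ1ofX6AgIB/f4B/f3+Af4B/gIB/gIB/gIB/f4B/f4B/f4B/NFON/8FFKgR1z/zVc9ZwaDBIlzo9aYhOiIF3jr5aWTuBmquQWZyneXmAgIB/gXVveIJhfoB+f4CAgIB/f4CAf4B/f4B/f4B/N0dx++zPAAoz8f7NdTtjeml9W5OUwW6heYx6ub5vMk6Mt62JRHaWfX2Af3qAzE9yWpDLe3eDgIB/gIB/gIB/gIB/gIB/gIB/YHWC86sXFgcs1/tabT80cnlPb1tMkZZPgoyQrcGEJCVmyLaGOX2pfH2AblGDguJfflp1gH9/gIB/gIB/gIB/gIB/gIB/gIB/f39/hCKmjq7UyVuvzYrSaqfLZne0mo23"/>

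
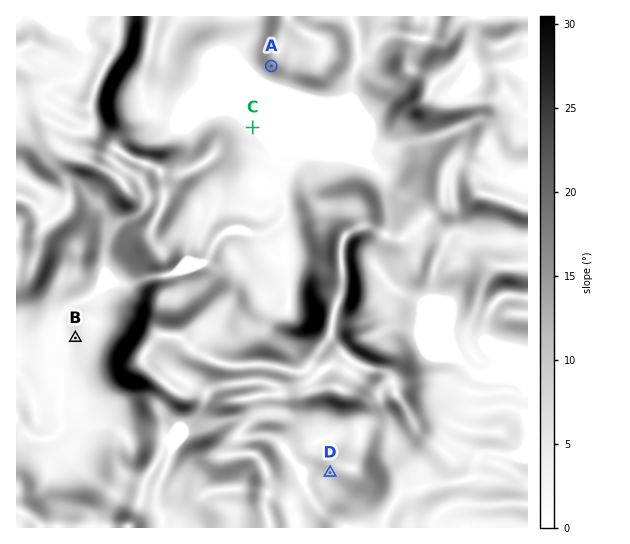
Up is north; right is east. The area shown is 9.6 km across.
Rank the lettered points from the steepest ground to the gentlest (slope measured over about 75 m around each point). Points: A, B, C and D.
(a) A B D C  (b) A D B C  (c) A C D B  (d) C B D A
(b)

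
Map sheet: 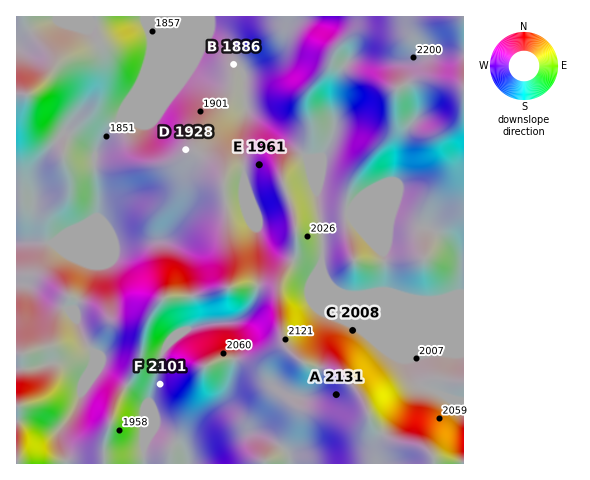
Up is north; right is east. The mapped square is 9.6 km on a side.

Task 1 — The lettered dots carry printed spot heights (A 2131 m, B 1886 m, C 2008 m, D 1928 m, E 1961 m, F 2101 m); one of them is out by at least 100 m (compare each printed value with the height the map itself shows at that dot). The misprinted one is F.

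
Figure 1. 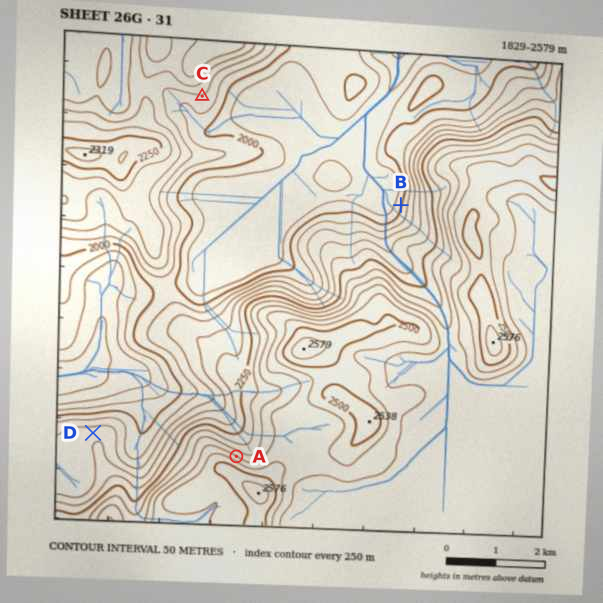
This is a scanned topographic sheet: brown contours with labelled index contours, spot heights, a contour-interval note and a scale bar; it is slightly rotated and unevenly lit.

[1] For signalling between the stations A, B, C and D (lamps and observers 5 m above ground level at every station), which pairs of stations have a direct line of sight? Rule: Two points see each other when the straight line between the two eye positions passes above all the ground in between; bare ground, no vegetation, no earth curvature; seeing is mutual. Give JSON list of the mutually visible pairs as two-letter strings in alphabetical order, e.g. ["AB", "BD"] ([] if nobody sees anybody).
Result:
["AC", "BC"]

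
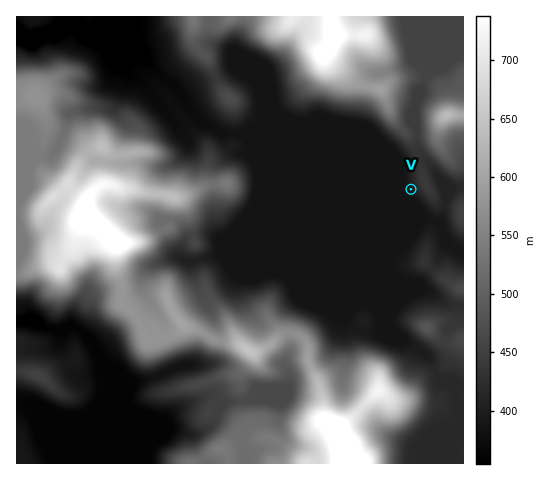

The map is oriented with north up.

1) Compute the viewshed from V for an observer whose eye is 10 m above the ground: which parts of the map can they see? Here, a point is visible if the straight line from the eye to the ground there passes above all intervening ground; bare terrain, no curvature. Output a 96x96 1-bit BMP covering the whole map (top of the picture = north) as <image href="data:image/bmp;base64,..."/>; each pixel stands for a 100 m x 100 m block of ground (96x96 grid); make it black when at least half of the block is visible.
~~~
<image width="96" height="96" href="data:image/bmp;base64,Qk2+BAAAAAAAAD4AAAAoAAAAYAAAAGAAAAABAAEAAAAAAIAEAAATCwAAEwsAAAIAAAAAAAAA////AAAAAAAAAAAAAAAAAAAAAAAAAAAAAAAAAACAAAAAAAAAAAAAAAGAAAAAAAAAAAAAAAGAAAAAAAAAAAAAAAOAAAAAAAAAAAAAAAOAAAAAAAAAAAAAAAeAAAAAAAAAAAAAAAcAAAAAAAAAAAAAAA8AAAAAAAAAAAAAAD8AAAAAAAAAAAAAAf+AAAAAAAAAAAAAAf/AAAAAAAAAAAAAAP/AAAAAAAAAAAAAAH/gAAAAAAAAAAAAAHwgfgAAAAAAAAAAAHwR/gAAAAAAAAAAAHwf/AAAAAAAAAAAAHwP/AAAAAAAAAAAAPwP+AAAAAAAAAAAAf/P8AAAAAAAAAAAAf//8AAAAAAAAAAAAf//4AAAAAAAAAAAAf//4AAAAAAAAAAYA///wAAAAAAAAAB4A///gAAAAAAAAAD9A///gAAAAAAAAAH/g///AAQAAAAAAAH/x/+fgAAAAAAAAcPh//8HgAAAAAAAD4PB//8PgYAAAAAAH4eB//8fj8AAAAAAP4eD/////4AAAAAAPw8H/////gAAAAAAfx+H////gAAAAAAAfx+f////gAAAAAAA/j//////gAAAAAAA/H//////gAAAAAGA/H//////gAIAAAHA+P//////gAcAAAPg+P//////gB8AAAP5+P//////gD8AAAP/+P//////AD8AAAP/+f//////8D8AAAP/gf///////h8AAAP+Af///////x8AAAP+Af///////x4AAAP/A////////44AAAP/g////////4wAAAf/4////////94AAA//8/////////4AAB/4d/////////YAAH/4Z9///////+IAAf/wB9///////8AAAf/AD5///////4AAAfgAD4///////4AAAcAAH4f//////4AAAYAAP4f//////4AAAMAAPwf//////wAAAMPwPwf//////wAAAAf4OAf//////gAAAA/wAAf//////gAAAB/gAAf//////AAAABxgAAP//////AAAAABwAAP//////AAABAD+AHP//////AAAAAH/gH///////AAAABB/gH///////AAAAAAfgH///////AAAAAAfAHP//////OAAADAeAGH/////+cAAADweAAH/////8eAAADw+AAP/////4fAAADg+AAf/////wfgAADB+AAP/////wf4AAAB+AAP/////wQQAAAD8AAf/v///wAAH/AD4AAf/P///wAAH/4BwAAP+H//+QAAD/4BAAAP4D///wAAH/4AAAAPwB///wAAH/8AAAAPgAf/wwAAH/8AAAAbAAf8AQAAB/8AAAB4AA/8AAAAAf4AAADwAAf8AAAAAHwAAAHgAAP8AAAAABgAAAPgAAH8AAAAAAAAAAPAAAH8AAAAAAAAAAHAAAD8AAAAAAAAAAGAAAB8AAAAAAAAAAeAAAB+eAAAAAAAAB+ACAA/+AAAAAAAAB+ACAAf8AAAAAAAAB/AAAAAAAAAAAAAAA9AAAAAAAAAAAAAAA4AAAAAAAAAAAAAAAwAAAAAAAAA="/>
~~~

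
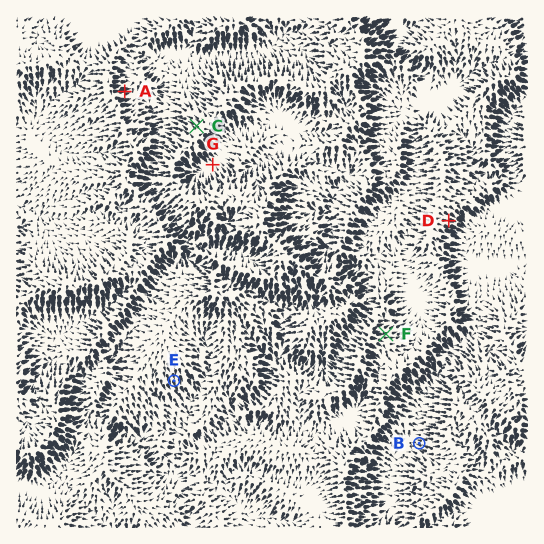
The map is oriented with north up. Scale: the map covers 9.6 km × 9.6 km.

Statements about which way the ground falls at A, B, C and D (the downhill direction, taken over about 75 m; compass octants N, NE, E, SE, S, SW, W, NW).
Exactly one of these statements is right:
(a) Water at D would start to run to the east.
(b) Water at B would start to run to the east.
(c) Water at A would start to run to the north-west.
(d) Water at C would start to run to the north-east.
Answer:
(a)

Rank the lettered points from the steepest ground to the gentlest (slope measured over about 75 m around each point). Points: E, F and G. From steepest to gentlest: E F G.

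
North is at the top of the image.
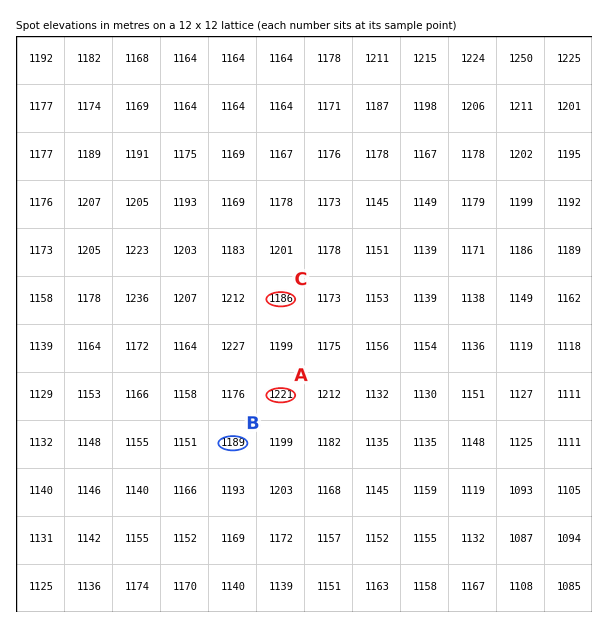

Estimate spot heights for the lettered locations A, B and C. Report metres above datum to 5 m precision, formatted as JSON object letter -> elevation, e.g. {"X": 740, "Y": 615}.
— {"A": 1220, "B": 1190, "C": 1185}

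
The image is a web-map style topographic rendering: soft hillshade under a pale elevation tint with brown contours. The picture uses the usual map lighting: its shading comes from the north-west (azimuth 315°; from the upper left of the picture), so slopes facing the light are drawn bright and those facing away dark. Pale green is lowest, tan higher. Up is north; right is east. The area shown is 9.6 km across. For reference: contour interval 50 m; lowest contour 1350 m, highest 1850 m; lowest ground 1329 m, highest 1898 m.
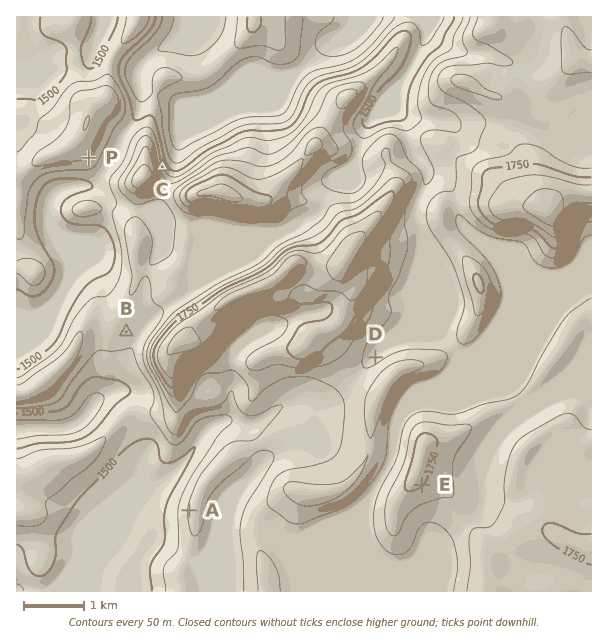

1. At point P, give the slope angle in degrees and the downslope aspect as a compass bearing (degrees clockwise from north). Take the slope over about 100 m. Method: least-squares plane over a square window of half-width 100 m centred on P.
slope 14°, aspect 136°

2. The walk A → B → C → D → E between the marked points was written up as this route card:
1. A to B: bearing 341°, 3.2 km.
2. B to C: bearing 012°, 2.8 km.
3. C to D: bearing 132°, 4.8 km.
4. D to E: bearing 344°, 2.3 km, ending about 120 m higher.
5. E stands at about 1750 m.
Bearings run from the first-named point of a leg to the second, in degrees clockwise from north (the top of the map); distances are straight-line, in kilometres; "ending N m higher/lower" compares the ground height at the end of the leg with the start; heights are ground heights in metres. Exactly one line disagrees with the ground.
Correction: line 4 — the bearing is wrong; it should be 160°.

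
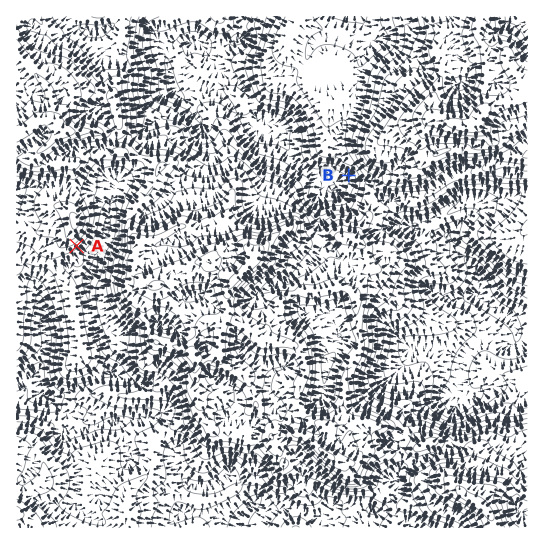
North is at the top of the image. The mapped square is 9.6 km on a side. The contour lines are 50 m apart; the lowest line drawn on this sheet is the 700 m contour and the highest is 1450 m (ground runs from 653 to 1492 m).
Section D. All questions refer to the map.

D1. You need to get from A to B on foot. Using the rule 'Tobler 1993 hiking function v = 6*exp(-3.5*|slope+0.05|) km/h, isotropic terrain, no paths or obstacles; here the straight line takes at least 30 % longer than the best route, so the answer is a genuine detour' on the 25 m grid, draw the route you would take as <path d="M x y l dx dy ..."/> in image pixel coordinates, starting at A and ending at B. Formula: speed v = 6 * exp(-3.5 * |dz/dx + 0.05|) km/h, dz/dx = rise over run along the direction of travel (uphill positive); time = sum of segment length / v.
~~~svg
<path d="M77 246l9-9 8-16 0-15 11-20 13-13 41-22 20 0 19 10 15 0 5-3 8-8 3-1 2 0 30 14 22 0 19 10 17 0 6-3 12 0 10 5 2 0"/>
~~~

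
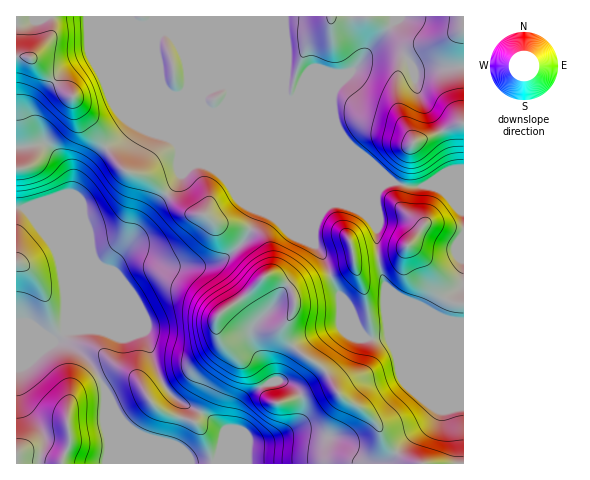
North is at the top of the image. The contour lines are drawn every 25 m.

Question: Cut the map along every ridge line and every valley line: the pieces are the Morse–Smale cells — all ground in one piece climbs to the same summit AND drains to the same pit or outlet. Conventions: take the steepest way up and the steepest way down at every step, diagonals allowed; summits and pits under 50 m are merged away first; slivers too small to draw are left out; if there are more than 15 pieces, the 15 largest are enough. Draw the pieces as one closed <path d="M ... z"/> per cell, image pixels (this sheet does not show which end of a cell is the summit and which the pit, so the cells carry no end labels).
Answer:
<path d="M46 144l-30 4 0 188 27 1 11 5 12 1 12 8 14 13 14 27-1 33 4 17-1 23 356-1 0-178-15 12-8 16 0 5-11 1-41 18-14 2-10-1-18-25-16-35-5-15-11-18 0-20 7-14 7-7 39-16 15-4-130 0-44-19-14-1-14 11-6 11-26 27-17 26-14 17-17 38-35 37-1-39-2-11 0-68 8-20 0-17-7-14z"/><path d="M131 16l-115 1 0 130 30-3 18 18 7 14 0 17-8 20 0 68 2 11 1 39 35-37 17-38 14-17 17-26 26-27 6-11 14-11 14 1 44 19 131-1-215-89-7-10-6-29 0-14 5-7-23-9-6-5z"/><path d="M463 16l-178 0-1 15 4 22-4 34 2 9 5 5 36 15 11 11 8 14 46 41 14 4 57-1z"/><path d="M43 337l-27 0 0 126 90 1 3-23-4-17 1-33-2-6-12-21-14-13-12-8-12-1z"/><path d="M393 182l-10 3-7 9 3 20-3 32 8 35 2 5 14 12 40 19 9-20 15-13 0-98-58 0z"/><path d="M382 185l-14 3-39 16-7 7-8 20 1 14 11 18 5 15 16 35 17 23 7 3 18-2 41-18 11-1-41-20-9-7-7-10-8-35 0-18 3-5-3-29z"/>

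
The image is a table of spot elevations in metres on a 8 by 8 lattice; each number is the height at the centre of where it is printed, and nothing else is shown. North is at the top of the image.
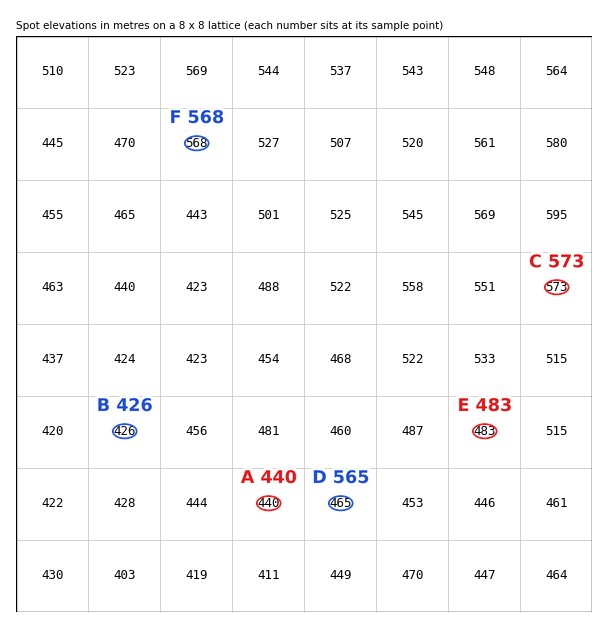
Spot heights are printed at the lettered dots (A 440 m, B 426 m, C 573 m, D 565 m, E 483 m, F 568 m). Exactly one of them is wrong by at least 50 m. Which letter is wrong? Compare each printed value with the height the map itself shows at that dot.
D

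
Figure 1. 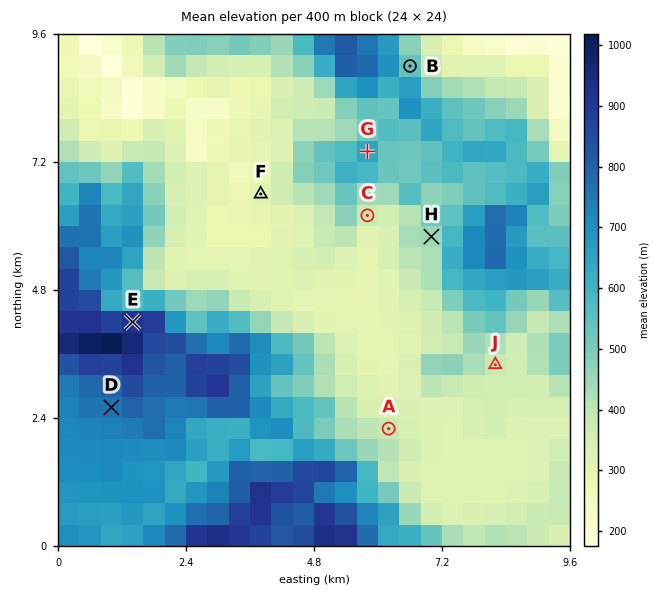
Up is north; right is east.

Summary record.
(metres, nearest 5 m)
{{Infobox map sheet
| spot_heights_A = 400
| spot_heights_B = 525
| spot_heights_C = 355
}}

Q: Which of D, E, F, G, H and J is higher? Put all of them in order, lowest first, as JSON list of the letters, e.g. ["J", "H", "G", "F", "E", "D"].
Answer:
["F", "J", "H", "G", "D", "E"]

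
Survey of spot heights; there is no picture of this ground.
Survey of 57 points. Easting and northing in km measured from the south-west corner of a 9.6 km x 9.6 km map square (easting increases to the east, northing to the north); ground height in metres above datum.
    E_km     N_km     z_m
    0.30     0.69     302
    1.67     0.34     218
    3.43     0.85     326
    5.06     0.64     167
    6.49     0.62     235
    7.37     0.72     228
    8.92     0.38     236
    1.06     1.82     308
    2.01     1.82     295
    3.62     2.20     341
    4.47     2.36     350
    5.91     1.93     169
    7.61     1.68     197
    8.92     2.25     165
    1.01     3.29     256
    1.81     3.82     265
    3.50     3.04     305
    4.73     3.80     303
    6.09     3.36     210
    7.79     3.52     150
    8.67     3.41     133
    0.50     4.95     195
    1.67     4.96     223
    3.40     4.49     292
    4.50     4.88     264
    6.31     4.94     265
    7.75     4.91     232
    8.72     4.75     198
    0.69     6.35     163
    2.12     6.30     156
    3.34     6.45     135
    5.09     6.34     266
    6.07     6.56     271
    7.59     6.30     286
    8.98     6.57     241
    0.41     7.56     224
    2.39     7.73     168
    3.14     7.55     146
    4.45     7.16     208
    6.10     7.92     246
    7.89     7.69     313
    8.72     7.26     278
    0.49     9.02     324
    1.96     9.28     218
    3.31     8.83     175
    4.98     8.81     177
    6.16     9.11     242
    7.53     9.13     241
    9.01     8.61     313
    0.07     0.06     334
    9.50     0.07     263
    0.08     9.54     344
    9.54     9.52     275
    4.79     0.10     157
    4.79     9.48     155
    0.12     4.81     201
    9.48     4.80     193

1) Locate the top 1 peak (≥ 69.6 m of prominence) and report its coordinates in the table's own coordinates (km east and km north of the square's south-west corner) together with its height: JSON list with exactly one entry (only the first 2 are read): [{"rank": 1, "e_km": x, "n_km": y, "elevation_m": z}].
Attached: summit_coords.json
[{"rank": 1, "e_km": 4.36, "n_km": 2.31, "elevation_m": 351}]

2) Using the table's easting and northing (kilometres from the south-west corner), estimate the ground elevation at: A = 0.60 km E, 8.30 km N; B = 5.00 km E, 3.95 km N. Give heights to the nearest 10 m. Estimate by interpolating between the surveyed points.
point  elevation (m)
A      290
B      300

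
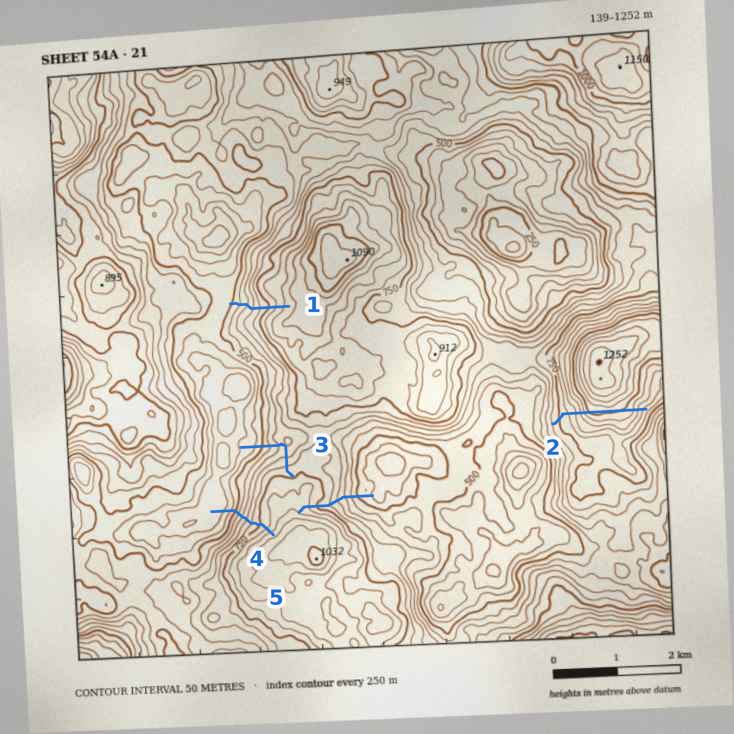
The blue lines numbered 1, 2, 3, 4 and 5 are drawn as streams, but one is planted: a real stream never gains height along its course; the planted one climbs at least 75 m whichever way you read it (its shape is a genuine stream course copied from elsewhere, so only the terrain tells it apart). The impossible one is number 2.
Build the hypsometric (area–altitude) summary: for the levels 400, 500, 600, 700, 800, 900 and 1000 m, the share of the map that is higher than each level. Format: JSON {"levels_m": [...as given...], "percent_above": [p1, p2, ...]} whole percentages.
{"levels_m": [400, 500, 600, 700, 800, 900, 1000], "percent_above": [91, 75, 56, 39, 22, 10, 4]}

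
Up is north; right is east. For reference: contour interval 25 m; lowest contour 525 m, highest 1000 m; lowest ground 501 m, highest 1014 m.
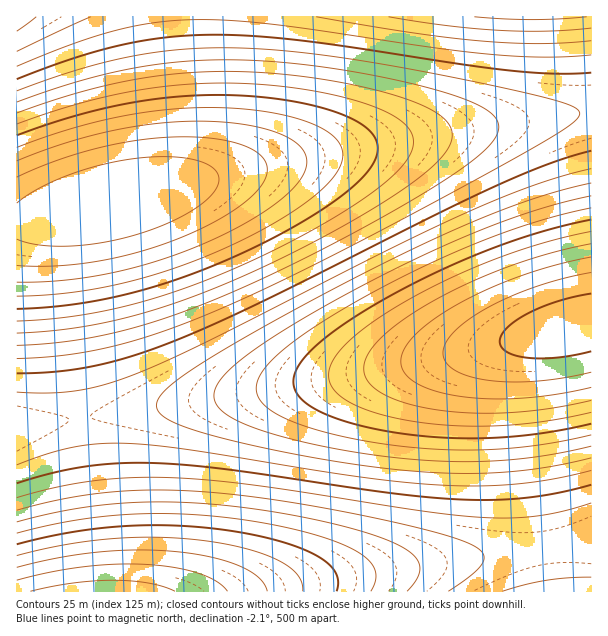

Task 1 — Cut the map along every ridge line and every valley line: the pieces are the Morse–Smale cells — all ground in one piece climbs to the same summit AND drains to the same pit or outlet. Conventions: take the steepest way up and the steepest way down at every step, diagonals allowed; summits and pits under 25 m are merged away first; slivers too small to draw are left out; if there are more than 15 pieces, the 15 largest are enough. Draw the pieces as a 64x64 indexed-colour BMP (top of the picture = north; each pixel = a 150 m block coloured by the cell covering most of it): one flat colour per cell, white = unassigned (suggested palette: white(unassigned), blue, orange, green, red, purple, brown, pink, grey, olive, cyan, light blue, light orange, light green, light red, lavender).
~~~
<image width="64" height="64" href="data:image/bmp;base64,Qk12CAAAAAAAAHYAAAAoAAAAQAAAAEAAAAABAAQAAAAAAAAIAAATCwAAEwsAABAAAAAAAAAA////ALR3HwAOf/8ALKAsACgn1gC9Z5QAS1aMAMJ34wB/f38AIr28AM++FwDox64AeLv/AIrfmACWmP8A1bDFACIiIiIiIiIiIiIiIiIiIiVVVVVVVVVVVVVVVVVVVVVVIiIiIiIiIiIiIiIiIiIiIiIiVVVVVVVVVVVVVVVVVVUiIiIiIiIiIiIiIiIiIiIiIiIiIiIlVVVVVVVVVVVVVSIiIiIiIiIiIiIiIiIiIiIiIiIiIiIiIiVVVVVVVVVVIiIiIiIiIiIiIiIiIiIiIiIiIiIiIiIiIiIiIlVVVVUiIiIiIiIiIiIiIiIiIiIiIiIiIiIiIiIiIiIiIiIiJSIiIiIiIiIiIiIiIiIiIiIiIiIiIiIiIiIiIiIiIiIiIiIiIiIiIiIiIiIiIiIiIiIiIiIiIiIiIiIiIiIiIiIiIiIiIiIiIiIiIiIiIiIiIiIiIiIiIiIiIiIiIiIiIiIiIiIiIiIiIiIiIiIiIiIiIiIiIiIiIiIiIiIiIiIiIiIiIiIiIiIiIiIiIiIiIiIiIiIiIiIiIiIiIiIiIiIiIiIiIiIiIiIiIiIiIiIiIiIiIiIiIiIiIiIiIiIiIiIiIiIiIiIiIiIiIiIiIiIiIiIiIiIiIiIiIiIiIiIiIiIiIiIiIiIiIiIiIiIiIiIiIiIiIiIiIiIiIiIiIiIiIiIiIiIiIiIiIiIiIiIiIiIiIiIiIiIiIiIiIiIiIiIiIiIiIiIiIiIiIiIiIiIiIiIiIiIiIiIiIiIiIiIiIiIiIiIiIiIiIiIiIiIiIiIiIiIiIiIiIiIiIiIiIiIiIiIiIiIiIiIiIiIiIiIiIiIiIiIiIiIiIiIiIiIiIhEiIiIiIiIiIiIiIiIiIiIiIiIiIiIiIiIiIiIiIiIiERERESIiIiIiIiIiIiIiIiIiIiIiIiIiIiIiIiIiIiIREREREREREiIiIiIiIiIiIiIiIiIiIiIiIiIiIiIiIhERERERERERERERIiIiIiIiIiIiIiIiIiIiIiIiIiIiEREREREREREREREREREiIiIiIiIiIiIiIiIiIiIiIiIRERERERERERERERERERERESIiIiIiIiIiIiIiIiIiIhERERERERERERERERERERERERESIiIiIiIiIiIiIiIiERERERERERERERERERERERERERERESIiIiIiIiIiIiIRERERERERERERERERERERERERERERERESIiIiIiIiIhEREREREREREREREREREREREREREREREREREiIiIiIiEREREREREREREREREREREREREREREREREREREREiIiIRERERERERERERERERERERERERERERERERERERERERIhERERERERERERERERERERERERERERERERERERERERERERERERERERERERERERERERERERERERERERERERERERERERERERERERERERERERERERERERERERERERERERERERERERERERERERERERERERERERERERERERERERERERERERERERERERERERERERERERERERERERERERERERERERERERERERERERERERERERERERERERERERERERERERERERERERERERERERERERERERERERERERERERERERERERERERERERERERERERERERERERERERERERERERERERERERERERERERERERERERERERERERERERERERERERERERERERERERERERERERERERERERERERERERERERERERERERERERERERERERERERERERERERERERERERERERERERERERFEEREREREREREREREREREREREREREREREREREREREREUREREERERERERERERERERERERERERERERERERERERERRERERERBERERERERERERERERERERERERERERERERERFEREREREREQREREREREREREREREREREREREREREREREUREREREREREREMRERERERERERERERERERERERERERERRERERERERERERDMzERERERERERERERERERERERERERFEREREREREREREMzMzMzEREREREREREREREREREREREUREREREREREREQzMzMzMzMzERERERERERERERERERERRERERERERERERDMzMzMzMzMzMzERERERERERERERERFEREREREREREREQzMzMzMzMzMzMzMzMREREREREREREURERERERERERERDMzMzMzMzMzMzMzMzMzMxERERERERREREREREREREREMzMzMzMzMzMzMzMzMzMzMzMzERERFEREREREREREREQzMzMzMzMzMzMzMzMzMzMzMzMzMzM0RERERERERERERDMzMzMzMzMzMzMzMzMzMzMzMzMzMzREREREREREREREMzMzMzMzMzMzMzMzMzMzMzMzMzMzNEREREREREREREQzMzMzMzMzMzMzMzMzMzMzMzMzMzM0RERERERERERERDMzMzMzMzMzMzMzMzMzMzMzMzMzMzRERERERERERERDMzMzMzMzMzMzMzMzMzMzMzMzMzMzNEREREREREREREMzMzMzMzMzMzMzMzMzMzMzMzMzMzM0REREREREREREQzMzMzMzMzMzMzMzMzMzMzMzMzMzMzRERERERERERERDMzMzMzMzMzMzMzMzMzMzMzMzMzMzNEREREREREREREMzMzMzMzMzMzMzMzMzMzMzMzMzMzM0REREREREREREQzMzMzMzMzMzMzMzMzMzMzMzMzMzMz"/>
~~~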